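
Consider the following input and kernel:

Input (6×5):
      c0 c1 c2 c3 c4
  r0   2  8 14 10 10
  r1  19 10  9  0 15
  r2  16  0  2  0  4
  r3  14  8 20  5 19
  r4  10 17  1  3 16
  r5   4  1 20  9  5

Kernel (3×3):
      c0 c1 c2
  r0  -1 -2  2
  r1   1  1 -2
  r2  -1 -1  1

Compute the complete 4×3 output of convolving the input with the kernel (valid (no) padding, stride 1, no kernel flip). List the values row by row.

Output[0,0]: The receptive field on the input at this output position is [2 8 14 / 19 10 9 / 16 0 2]. Elementwise product with the kernel and sum: 2·-1 + 8·-2 + 14·2 + 19·1 + 10·1 + 9·-2 + 16·-1 + 0·-1 + 2·1.

7 1 -33
-11 -49 9
-56 -1 5
50 -38 -44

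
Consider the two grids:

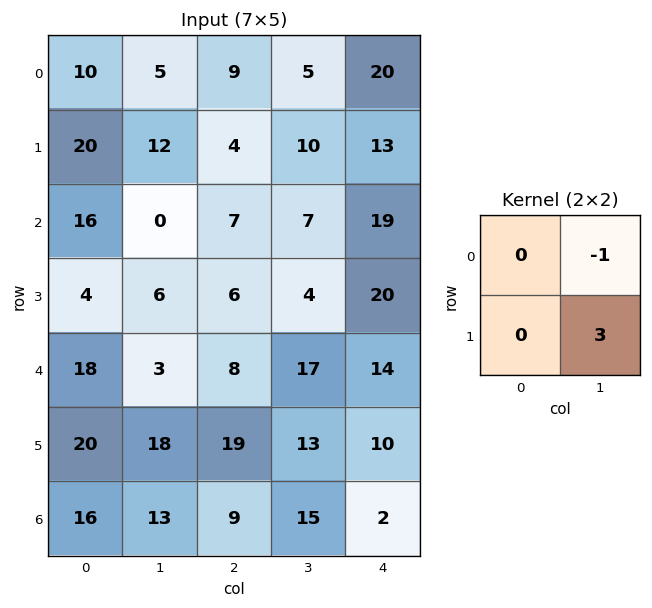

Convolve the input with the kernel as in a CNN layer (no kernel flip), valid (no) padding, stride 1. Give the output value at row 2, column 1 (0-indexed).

The receptive field on the input at this output position is [0 7 / 6 6]. Elementwise product with the kernel and sum: 7·-1 + 6·3.

11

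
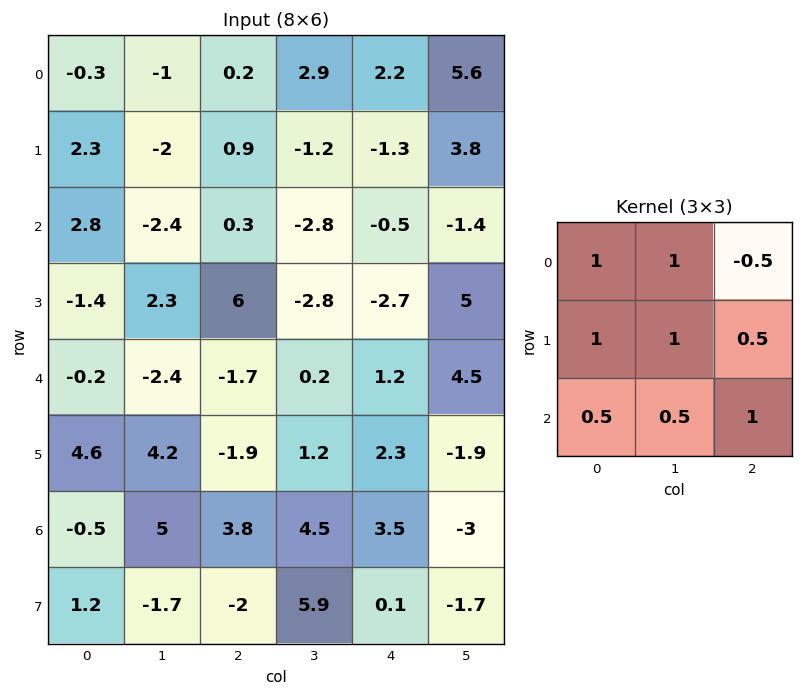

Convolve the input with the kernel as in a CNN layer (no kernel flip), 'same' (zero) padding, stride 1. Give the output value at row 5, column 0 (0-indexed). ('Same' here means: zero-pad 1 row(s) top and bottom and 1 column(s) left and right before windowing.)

12.45

The receptive field on the zero-padded input at this output position is [0 -0.2 -2.4 / 0 4.6 4.2 / 0 -0.5 5]. Elementwise product with the kernel and sum: 0·1 + -0.2·1 + -2.4·-0.5 + 0·1 + 4.6·1 + 4.2·0.5 + 0·0.5 + -0.5·0.5 + 5·1.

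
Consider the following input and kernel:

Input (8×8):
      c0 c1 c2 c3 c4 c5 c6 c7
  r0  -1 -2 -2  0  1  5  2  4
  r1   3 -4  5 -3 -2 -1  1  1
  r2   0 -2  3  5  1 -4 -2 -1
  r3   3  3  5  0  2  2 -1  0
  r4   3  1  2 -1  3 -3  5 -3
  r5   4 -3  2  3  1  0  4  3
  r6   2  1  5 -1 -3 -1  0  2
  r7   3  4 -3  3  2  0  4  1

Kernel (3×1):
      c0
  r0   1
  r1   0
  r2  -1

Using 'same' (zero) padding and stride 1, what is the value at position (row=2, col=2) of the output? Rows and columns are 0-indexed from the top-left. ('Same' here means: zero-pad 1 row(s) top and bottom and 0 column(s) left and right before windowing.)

The receptive field on the zero-padded input at this output position is [5 / 3 / 5]. Elementwise product with the kernel and sum: 5·1 + 5·-1.

0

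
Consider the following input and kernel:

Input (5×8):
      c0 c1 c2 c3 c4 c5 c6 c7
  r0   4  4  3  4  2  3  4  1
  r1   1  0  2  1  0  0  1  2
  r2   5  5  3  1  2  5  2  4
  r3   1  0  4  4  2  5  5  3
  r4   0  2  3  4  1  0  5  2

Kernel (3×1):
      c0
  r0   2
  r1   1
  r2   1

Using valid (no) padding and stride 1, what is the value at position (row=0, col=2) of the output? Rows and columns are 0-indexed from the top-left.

The receptive field on the input at this output position is [3 / 2 / 3]. Elementwise product with the kernel and sum: 3·2 + 2·1 + 3·1.

11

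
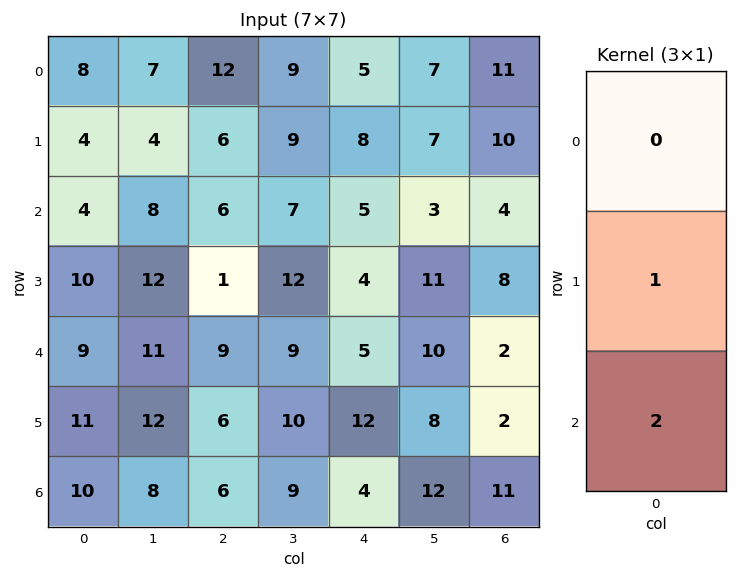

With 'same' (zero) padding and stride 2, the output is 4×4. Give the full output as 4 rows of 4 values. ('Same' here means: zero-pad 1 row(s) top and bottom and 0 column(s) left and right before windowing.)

16 24 21 31
24 8 13 20
31 21 29 6
10 6 4 11

Output[0,0]: The receptive field on the zero-padded input at this output position is [0 / 8 / 4]. Elementwise product with the kernel and sum: 8·1 + 4·2.
Output[0,1]: The receptive field on the zero-padded input at this output position is [0 / 12 / 6]. Elementwise product with the kernel and sum: 12·1 + 6·2.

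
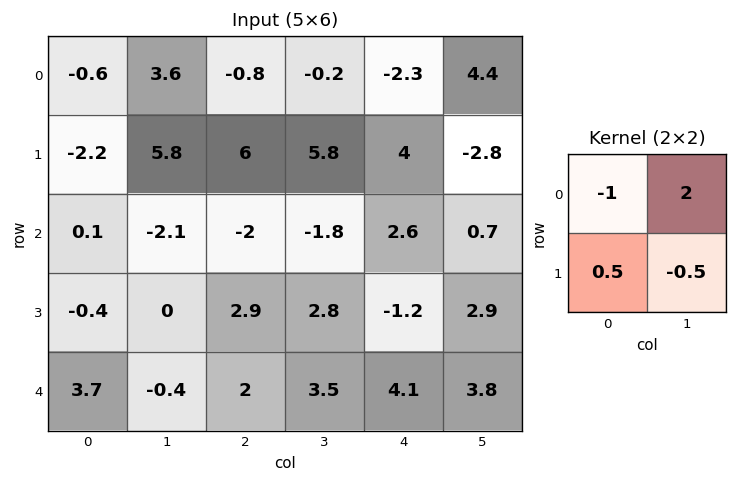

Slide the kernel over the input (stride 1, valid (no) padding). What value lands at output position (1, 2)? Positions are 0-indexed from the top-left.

The receptive field on the input at this output position is [6 5.8 / -2 -1.8]. Elementwise product with the kernel and sum: 6·-1 + 5.8·2 + -2·0.5 + -1.8·-0.5.

5.5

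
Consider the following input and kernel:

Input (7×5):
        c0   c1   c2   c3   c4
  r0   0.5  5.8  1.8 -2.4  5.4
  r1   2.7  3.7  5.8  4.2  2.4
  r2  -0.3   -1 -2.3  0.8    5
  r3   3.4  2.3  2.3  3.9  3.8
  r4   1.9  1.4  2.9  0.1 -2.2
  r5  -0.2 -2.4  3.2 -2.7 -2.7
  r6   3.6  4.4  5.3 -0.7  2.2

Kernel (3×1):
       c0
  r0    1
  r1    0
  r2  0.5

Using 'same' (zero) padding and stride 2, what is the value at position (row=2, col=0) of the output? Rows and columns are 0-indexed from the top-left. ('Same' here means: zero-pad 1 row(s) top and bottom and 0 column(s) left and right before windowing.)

3.3

The receptive field on the zero-padded input at this output position is [3.4 / 1.9 / -0.2]. Elementwise product with the kernel and sum: 3.4·1 + -0.2·0.5.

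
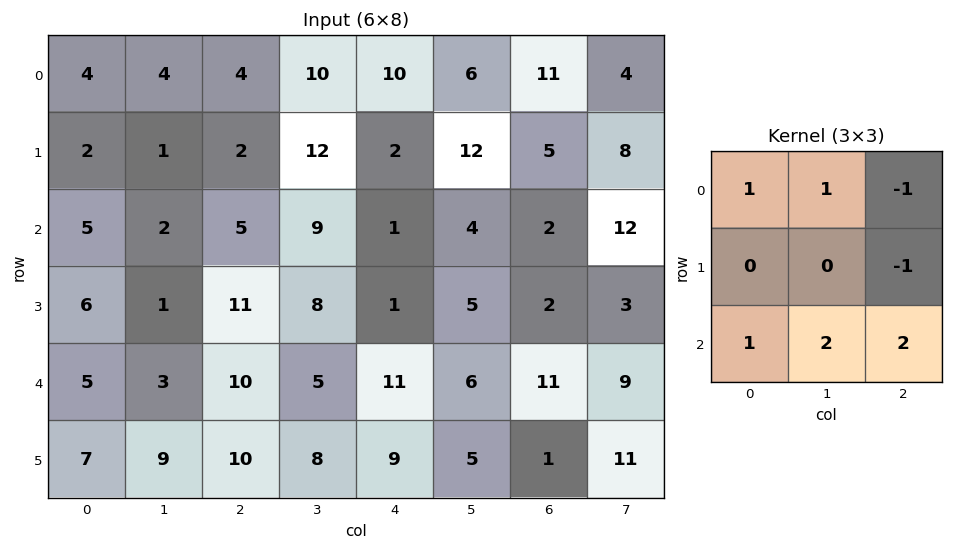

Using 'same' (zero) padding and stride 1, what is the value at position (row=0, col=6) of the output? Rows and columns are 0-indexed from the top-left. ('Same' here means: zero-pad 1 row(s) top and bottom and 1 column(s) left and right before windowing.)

The receptive field on the zero-padded input at this output position is [0 0 0 / 6 11 4 / 12 5 8]. Elementwise product with the kernel and sum: 0·1 + 0·1 + 0·-1 + 4·-1 + 12·1 + 5·2 + 8·2.

34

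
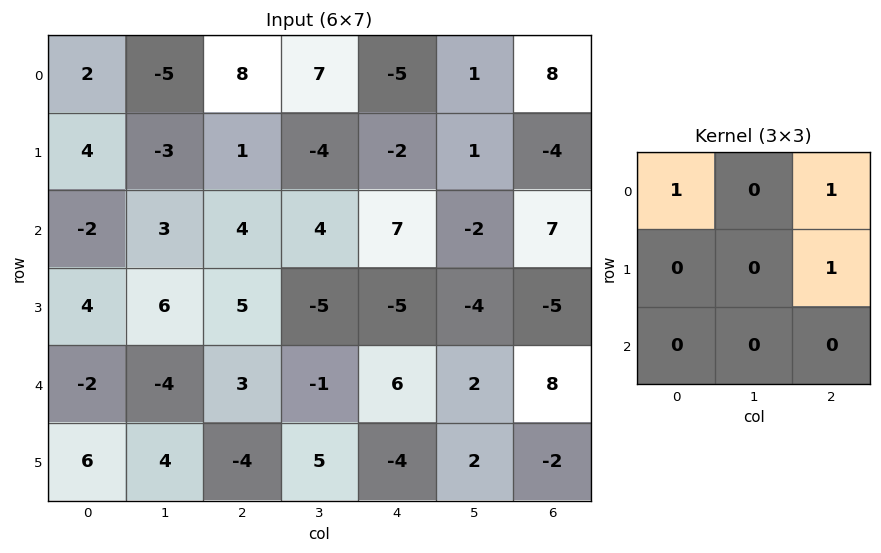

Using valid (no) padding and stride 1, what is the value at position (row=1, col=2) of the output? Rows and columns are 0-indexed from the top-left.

6

The receptive field on the input at this output position is [1 -4 -2 / 4 4 7 / 5 -5 -5]. Elementwise product with the kernel and sum: 1·1 + -2·1 + 7·1.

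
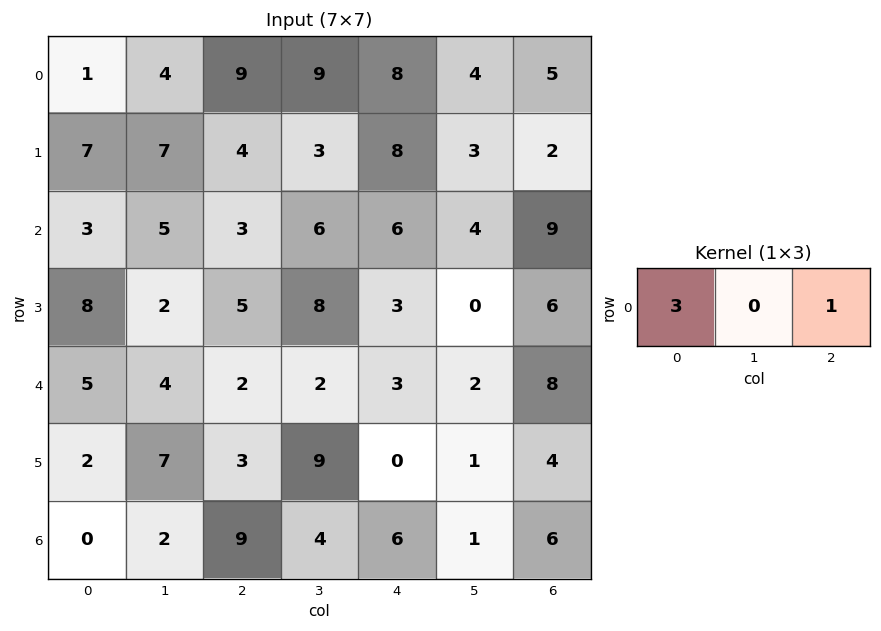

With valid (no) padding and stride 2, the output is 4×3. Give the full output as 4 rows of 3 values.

Output[0,0]: The receptive field on the input at this output position is [1 4 9]. Elementwise product with the kernel and sum: 1·3 + 9·1.
Output[0,1]: The receptive field on the input at this output position is [9 9 8]. Elementwise product with the kernel and sum: 9·3 + 8·1.

12 35 29
12 15 27
17 9 17
9 33 24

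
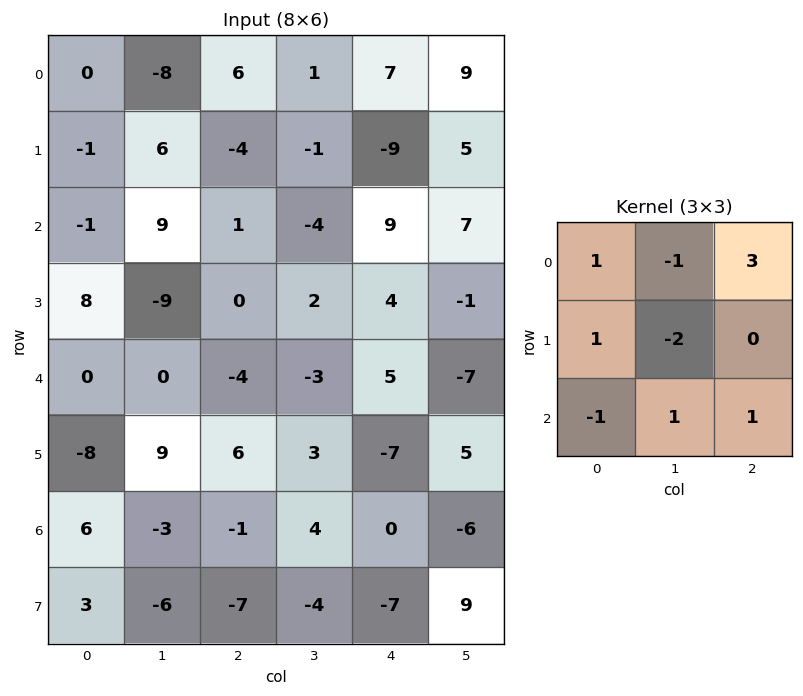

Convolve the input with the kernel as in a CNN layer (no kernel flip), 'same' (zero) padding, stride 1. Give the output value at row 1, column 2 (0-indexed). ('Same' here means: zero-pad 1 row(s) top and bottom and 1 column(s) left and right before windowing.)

The receptive field on the zero-padded input at this output position is [-8 6 1 / 6 -4 -1 / 9 1 -4]. Elementwise product with the kernel and sum: -8·1 + 6·-1 + 1·3 + 6·1 + -4·-2 + 9·-1 + 1·1 + -4·1.

-9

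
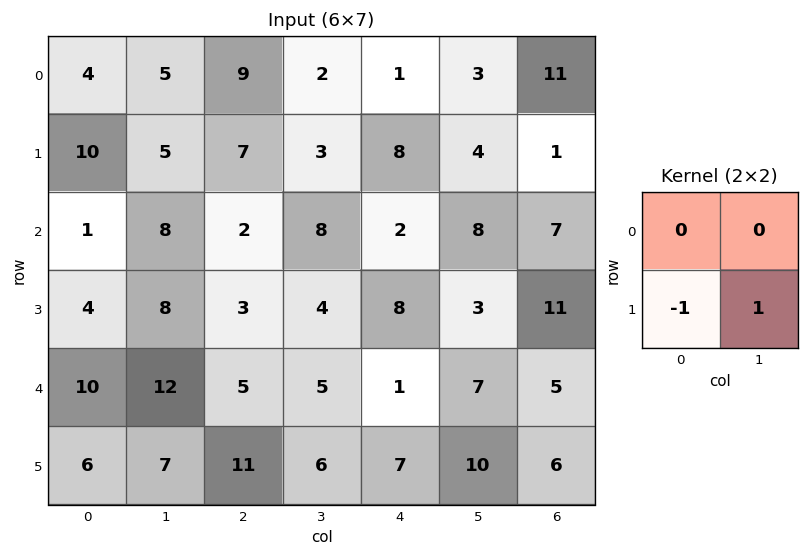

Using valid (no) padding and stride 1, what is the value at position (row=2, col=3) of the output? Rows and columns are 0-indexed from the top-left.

The receptive field on the input at this output position is [8 2 / 4 8]. Elementwise product with the kernel and sum: 4·-1 + 8·1.

4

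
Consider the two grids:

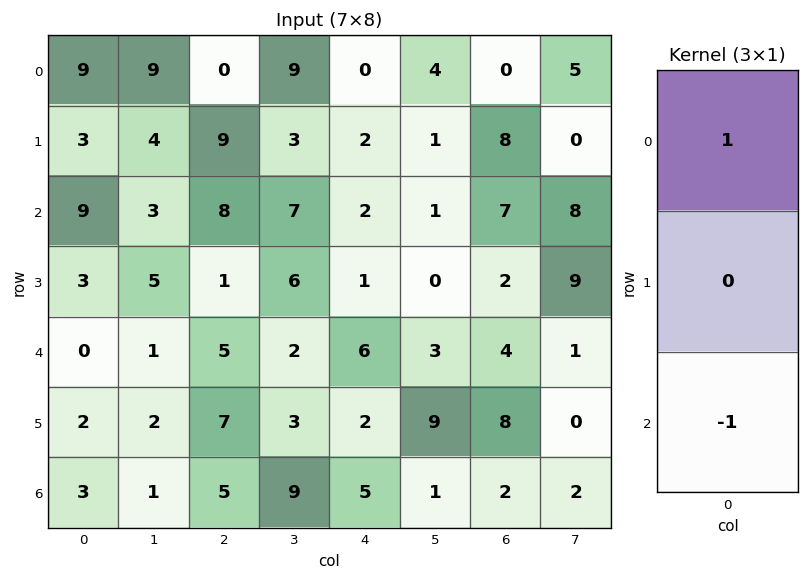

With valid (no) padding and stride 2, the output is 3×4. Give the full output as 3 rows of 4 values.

0 -8 -2 -7
9 3 -4 3
-3 0 1 2

Output[0,0]: The receptive field on the input at this output position is [9 / 3 / 9]. Elementwise product with the kernel and sum: 9·1 + 9·-1.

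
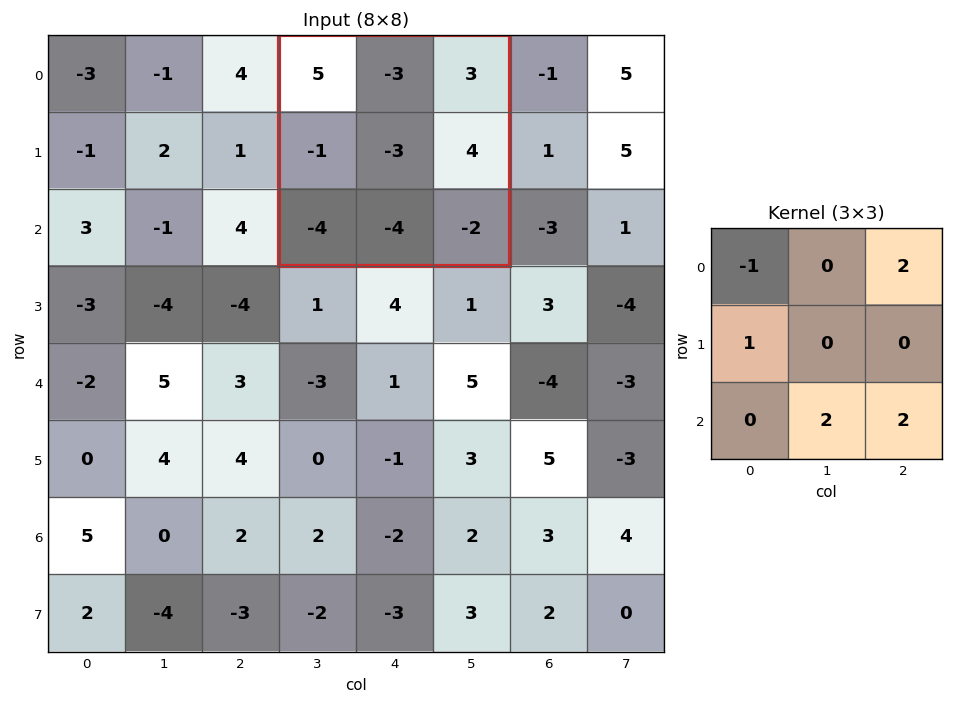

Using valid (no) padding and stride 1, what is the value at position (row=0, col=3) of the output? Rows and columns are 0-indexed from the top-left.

-12

The receptive field on the input at this output position is [5 -3 3 / -1 -3 4 / -4 -4 -2]. Elementwise product with the kernel and sum: 5·-1 + 3·2 + -1·1 + -4·2 + -2·2.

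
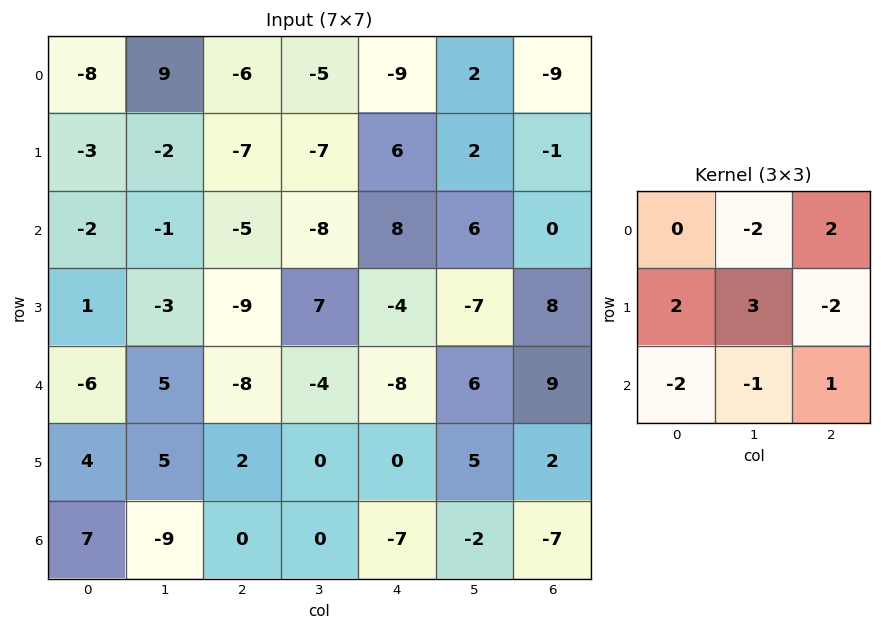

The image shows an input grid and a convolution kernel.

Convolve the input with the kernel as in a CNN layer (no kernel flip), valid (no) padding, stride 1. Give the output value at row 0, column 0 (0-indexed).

The receptive field on the input at this output position is [-8 9 -6 / -3 -2 -7 / -2 -1 -5]. Elementwise product with the kernel and sum: 9·-2 + -6·2 + -3·2 + -2·3 + -7·-2 + -2·-2 + -1·-1 + -5·1.

-28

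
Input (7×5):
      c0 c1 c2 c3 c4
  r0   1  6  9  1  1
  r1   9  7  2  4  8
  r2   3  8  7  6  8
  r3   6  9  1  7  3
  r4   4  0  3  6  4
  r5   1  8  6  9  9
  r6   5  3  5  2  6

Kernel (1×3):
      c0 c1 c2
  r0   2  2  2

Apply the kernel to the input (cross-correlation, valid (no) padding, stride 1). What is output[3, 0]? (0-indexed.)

The receptive field on the input at this output position is [6 9 1]. Elementwise product with the kernel and sum: 6·2 + 9·2 + 1·2.

32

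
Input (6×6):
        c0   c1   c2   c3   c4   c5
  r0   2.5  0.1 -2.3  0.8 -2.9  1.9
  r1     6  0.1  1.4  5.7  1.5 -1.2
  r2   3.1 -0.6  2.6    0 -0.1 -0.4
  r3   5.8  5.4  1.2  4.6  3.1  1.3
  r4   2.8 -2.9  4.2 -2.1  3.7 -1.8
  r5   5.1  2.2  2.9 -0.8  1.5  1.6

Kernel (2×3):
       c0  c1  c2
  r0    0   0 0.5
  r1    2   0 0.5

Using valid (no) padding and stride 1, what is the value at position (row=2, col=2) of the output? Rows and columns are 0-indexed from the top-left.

3.9

The receptive field on the input at this output position is [2.6 0 -0.1 / 1.2 4.6 3.1]. Elementwise product with the kernel and sum: -0.1·0.5 + 1.2·2 + 3.1·0.5.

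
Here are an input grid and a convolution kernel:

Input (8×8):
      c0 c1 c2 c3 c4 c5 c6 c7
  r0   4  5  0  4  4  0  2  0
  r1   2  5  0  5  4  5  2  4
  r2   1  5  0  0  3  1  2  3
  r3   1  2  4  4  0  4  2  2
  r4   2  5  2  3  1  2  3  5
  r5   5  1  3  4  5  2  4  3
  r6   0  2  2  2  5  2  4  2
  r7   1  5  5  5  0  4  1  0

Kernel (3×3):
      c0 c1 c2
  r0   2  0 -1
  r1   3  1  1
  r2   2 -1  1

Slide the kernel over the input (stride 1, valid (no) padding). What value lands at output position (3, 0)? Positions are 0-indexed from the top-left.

The receptive field on the input at this output position is [1 2 4 / 2 5 2 / 5 1 3]. Elementwise product with the kernel and sum: 1·2 + 4·-1 + 2·3 + 5·1 + 2·1 + 5·2 + 1·-1 + 3·1.

23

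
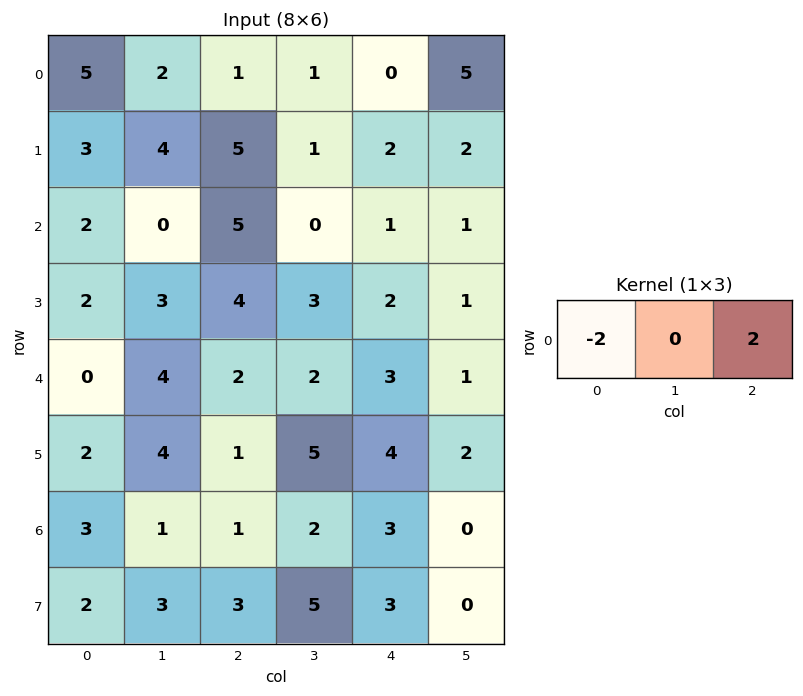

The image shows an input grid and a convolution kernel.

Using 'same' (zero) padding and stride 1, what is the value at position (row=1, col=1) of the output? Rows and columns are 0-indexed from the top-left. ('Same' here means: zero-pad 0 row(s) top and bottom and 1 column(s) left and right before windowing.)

4

The receptive field on the zero-padded input at this output position is [3 4 5]. Elementwise product with the kernel and sum: 3·-2 + 5·2.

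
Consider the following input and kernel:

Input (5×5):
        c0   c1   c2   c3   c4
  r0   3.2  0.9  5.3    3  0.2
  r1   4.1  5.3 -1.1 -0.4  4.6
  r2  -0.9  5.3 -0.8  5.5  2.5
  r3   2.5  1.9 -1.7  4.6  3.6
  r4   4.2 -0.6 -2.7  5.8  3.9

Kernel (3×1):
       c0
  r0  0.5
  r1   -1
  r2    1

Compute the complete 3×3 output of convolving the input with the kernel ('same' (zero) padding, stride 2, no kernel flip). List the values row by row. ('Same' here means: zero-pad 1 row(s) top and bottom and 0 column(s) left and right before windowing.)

0.9 -6.4 4.4
5.45 -1.45 3.4
-2.95 1.85 -2.1

Output[0,0]: The receptive field on the zero-padded input at this output position is [0 / 3.2 / 4.1]. Elementwise product with the kernel and sum: 0·0.5 + 3.2·-1 + 4.1·1.
Output[0,1]: The receptive field on the zero-padded input at this output position is [0 / 5.3 / -1.1]. Elementwise product with the kernel and sum: 0·0.5 + 5.3·-1 + -1.1·1.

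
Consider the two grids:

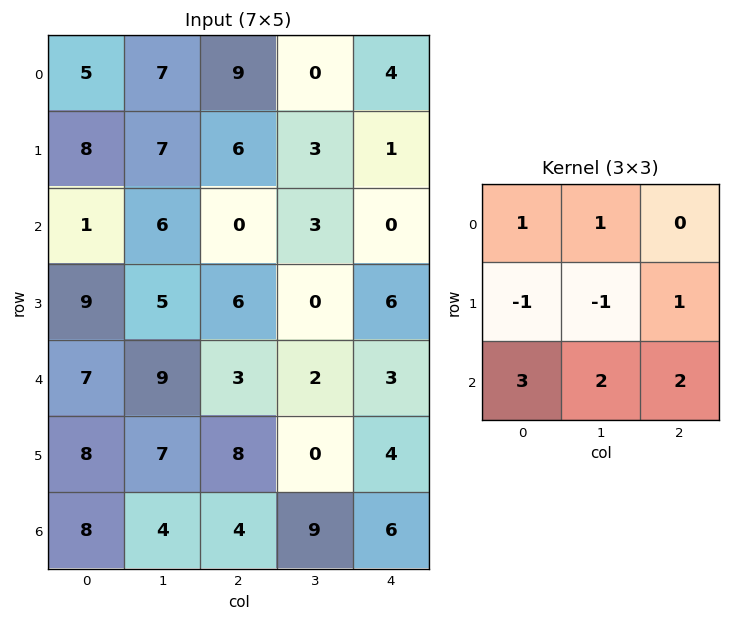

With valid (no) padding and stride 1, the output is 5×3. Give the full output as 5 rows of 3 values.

Output[0,0]: The receptive field on the input at this output position is [5 7 9 / 8 7 6 / 1 6 0]. Elementwise product with the kernel and sum: 5·1 + 7·1 + 8·-1 + 7·-1 + 6·1 + 1·3 + 6·2 + 0·2.

18 30 7
57 37 36
44 32 22
55 38 36
49 35 43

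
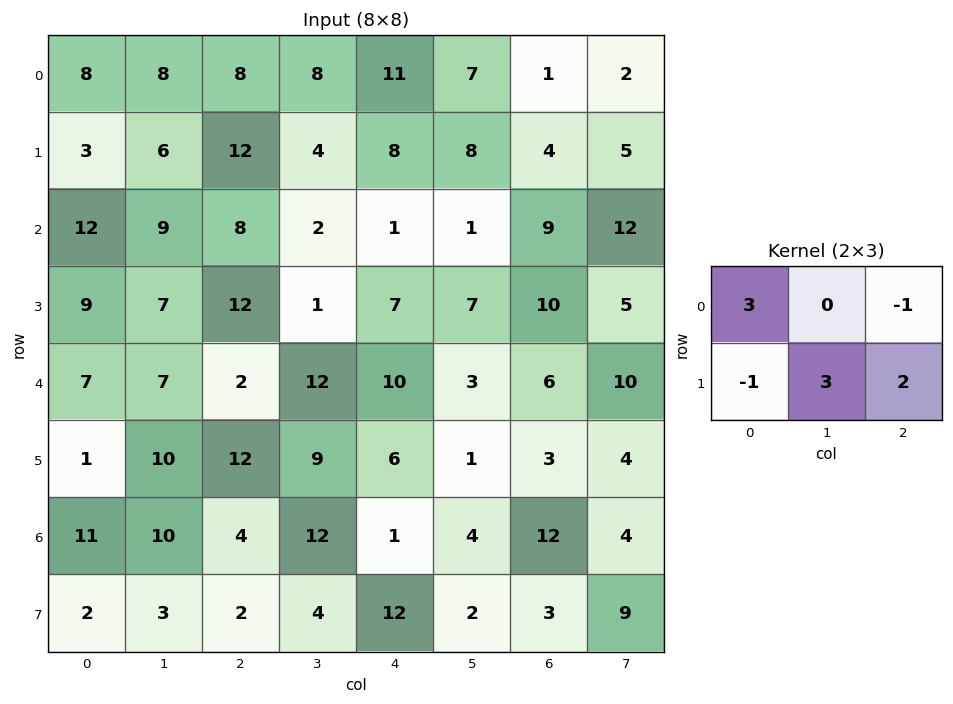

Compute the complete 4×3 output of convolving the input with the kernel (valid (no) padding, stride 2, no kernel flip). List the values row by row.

Output[0,0]: The receptive field on the input at this output position is [8 8 8 / 3 6 12]. Elementwise product with the kernel and sum: 8·3 + 8·-1 + 3·-1 + 6·3 + 12·2.
Output[0,1]: The receptive field on the input at this output position is [8 8 11 / 12 4 8]. Elementwise product with the kernel and sum: 8·3 + 11·-1 + 12·-1 + 4·3 + 8·2.

55 29 56
64 28 28
72 23 27
40 45 -9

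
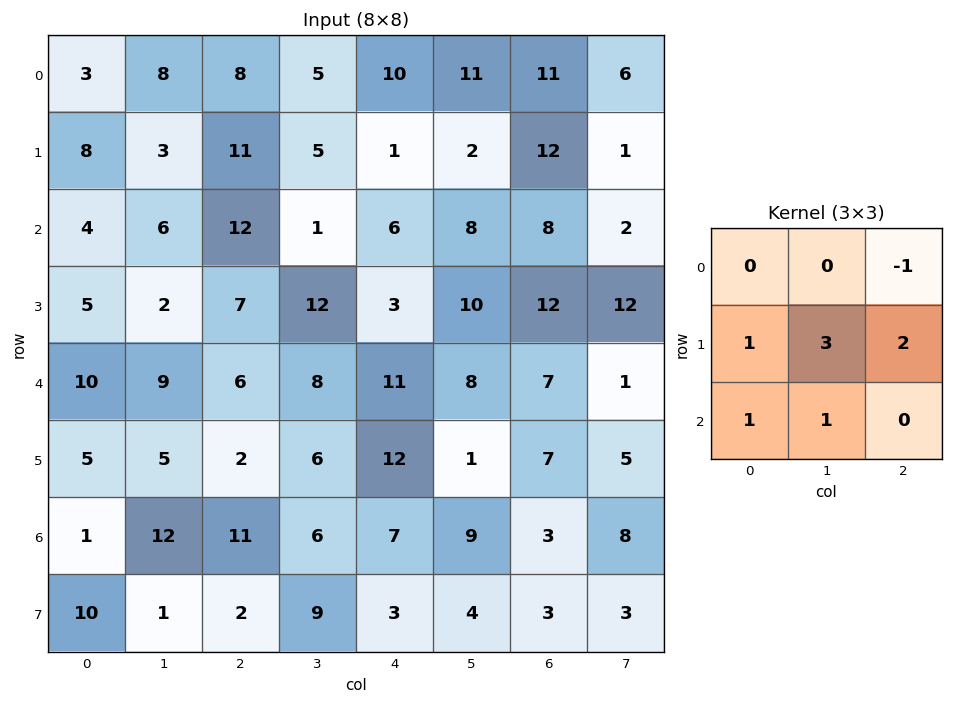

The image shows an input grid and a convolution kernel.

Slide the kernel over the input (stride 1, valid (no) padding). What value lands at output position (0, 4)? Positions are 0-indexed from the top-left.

The receptive field on the input at this output position is [10 11 11 / 1 2 12 / 6 8 8]. Elementwise product with the kernel and sum: 11·-1 + 1·1 + 2·3 + 12·2 + 6·1 + 8·1.

34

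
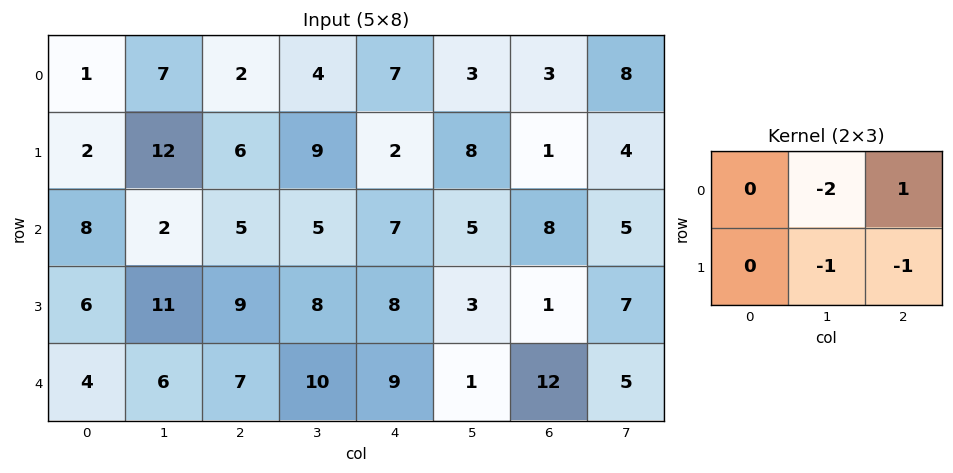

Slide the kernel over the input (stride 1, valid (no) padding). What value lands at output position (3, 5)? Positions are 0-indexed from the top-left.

The receptive field on the input at this output position is [3 1 7 / 1 12 5]. Elementwise product with the kernel and sum: 1·-2 + 7·1 + 12·-1 + 5·-1.

-12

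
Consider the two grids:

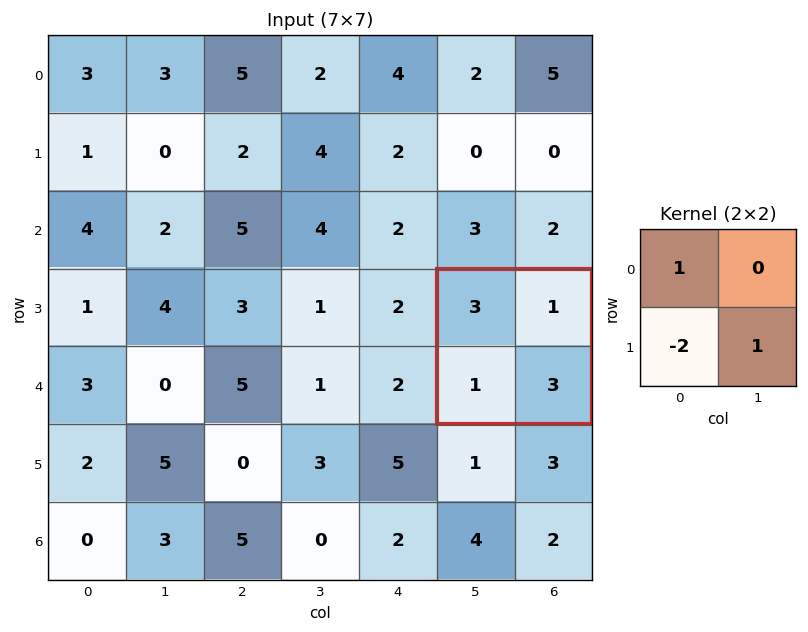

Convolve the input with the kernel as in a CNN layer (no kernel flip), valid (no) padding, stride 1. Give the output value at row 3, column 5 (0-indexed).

4

The receptive field on the input at this output position is [3 1 / 1 3]. Elementwise product with the kernel and sum: 3·1 + 1·-2 + 3·1.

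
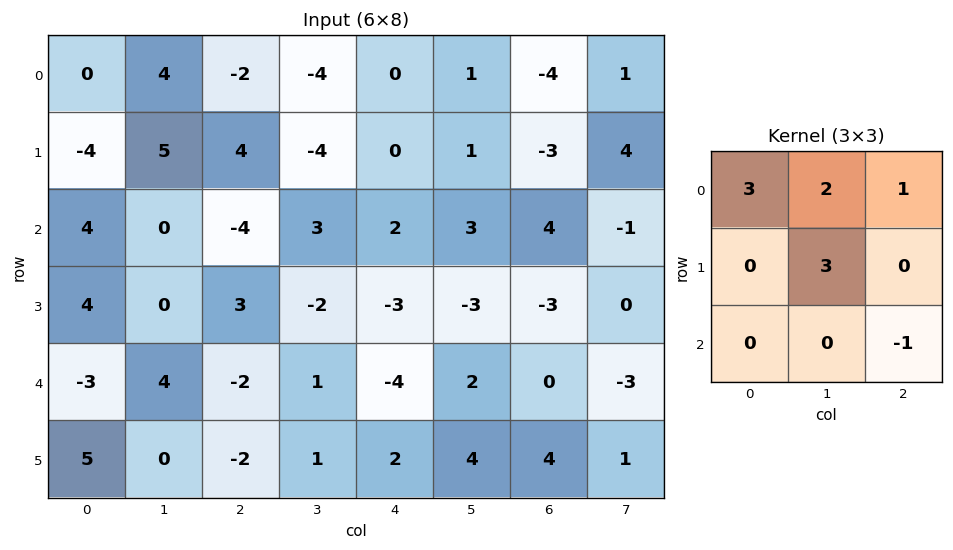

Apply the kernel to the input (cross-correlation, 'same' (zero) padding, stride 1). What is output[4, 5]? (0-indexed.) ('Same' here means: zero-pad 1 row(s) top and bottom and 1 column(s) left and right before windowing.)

The receptive field on the zero-padded input at this output position is [-3 -3 -3 / -4 2 0 / 2 4 4]. Elementwise product with the kernel and sum: -3·3 + -3·2 + -3·1 + 2·3 + 4·-1.

-16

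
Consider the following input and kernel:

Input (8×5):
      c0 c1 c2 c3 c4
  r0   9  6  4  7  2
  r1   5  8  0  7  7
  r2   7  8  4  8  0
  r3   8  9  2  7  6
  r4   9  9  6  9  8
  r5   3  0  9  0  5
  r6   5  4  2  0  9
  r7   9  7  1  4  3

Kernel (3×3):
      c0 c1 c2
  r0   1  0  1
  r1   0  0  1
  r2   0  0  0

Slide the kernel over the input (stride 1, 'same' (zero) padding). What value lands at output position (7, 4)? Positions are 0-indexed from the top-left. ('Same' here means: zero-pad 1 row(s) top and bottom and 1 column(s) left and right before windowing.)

0

The receptive field on the zero-padded input at this output position is [0 9 0 / 4 3 0 / 0 0 0]. Elementwise product with the kernel and sum: 0·1 + 0·1 + 0·1.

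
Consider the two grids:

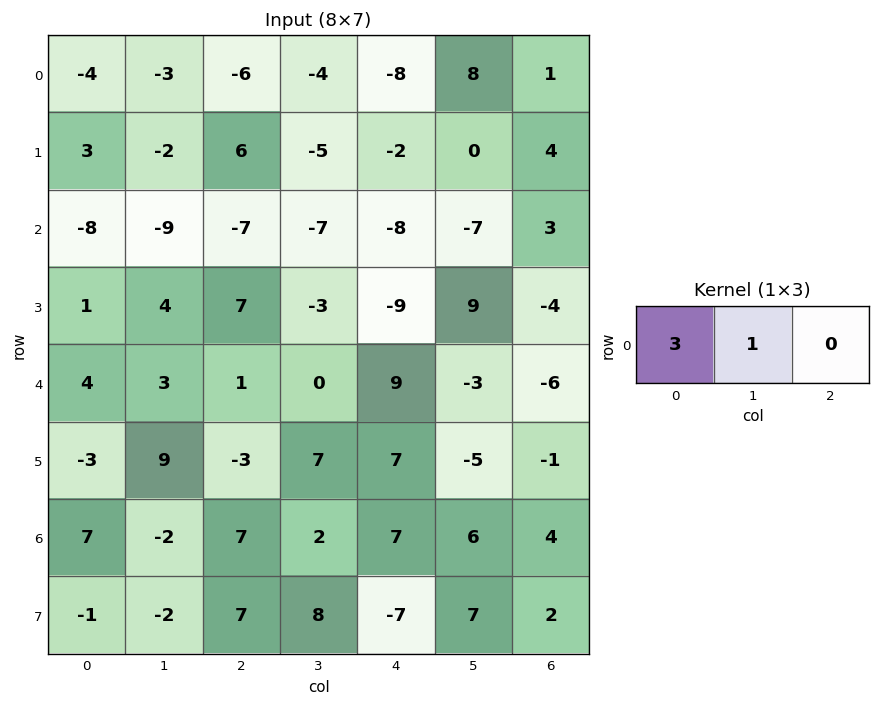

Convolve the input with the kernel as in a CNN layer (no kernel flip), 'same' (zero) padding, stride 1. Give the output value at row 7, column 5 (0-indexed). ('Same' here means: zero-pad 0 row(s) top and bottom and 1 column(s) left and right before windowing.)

-14

The receptive field on the zero-padded input at this output position is [-7 7 2]. Elementwise product with the kernel and sum: -7·3 + 7·1.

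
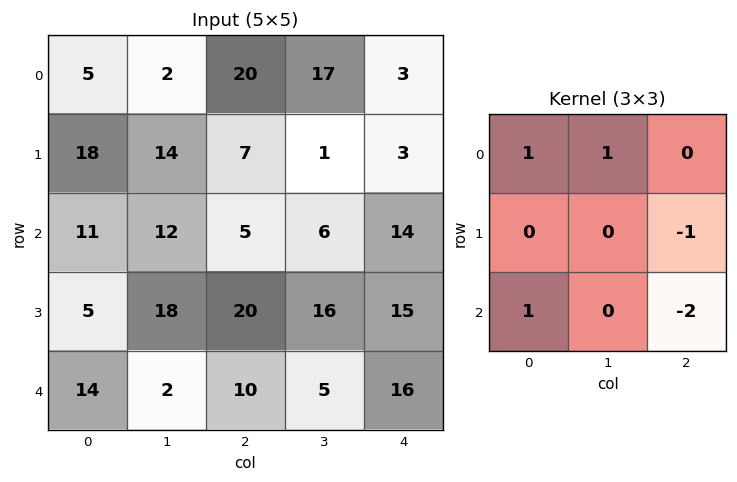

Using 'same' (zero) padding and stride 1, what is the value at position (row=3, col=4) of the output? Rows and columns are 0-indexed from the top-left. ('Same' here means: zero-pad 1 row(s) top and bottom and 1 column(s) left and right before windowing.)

25

The receptive field on the zero-padded input at this output position is [6 14 0 / 16 15 0 / 5 16 0]. Elementwise product with the kernel and sum: 6·1 + 14·1 + 0·-1 + 5·1 + 0·-2.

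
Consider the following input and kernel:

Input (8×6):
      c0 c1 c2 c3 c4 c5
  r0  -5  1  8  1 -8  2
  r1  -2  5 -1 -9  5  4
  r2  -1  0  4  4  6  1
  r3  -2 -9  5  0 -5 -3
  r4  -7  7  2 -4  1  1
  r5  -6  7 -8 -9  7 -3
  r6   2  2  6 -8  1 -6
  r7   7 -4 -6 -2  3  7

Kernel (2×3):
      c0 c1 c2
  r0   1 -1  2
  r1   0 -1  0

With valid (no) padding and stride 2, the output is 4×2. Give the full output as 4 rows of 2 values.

5 0
16 12
-17 17
16 18

Output[0,0]: The receptive field on the input at this output position is [-5 1 8 / -2 5 -1]. Elementwise product with the kernel and sum: -5·1 + 1·-1 + 8·2 + 5·-1.
Output[0,1]: The receptive field on the input at this output position is [8 1 -8 / -1 -9 5]. Elementwise product with the kernel and sum: 8·1 + 1·-1 + -8·2 + -9·-1.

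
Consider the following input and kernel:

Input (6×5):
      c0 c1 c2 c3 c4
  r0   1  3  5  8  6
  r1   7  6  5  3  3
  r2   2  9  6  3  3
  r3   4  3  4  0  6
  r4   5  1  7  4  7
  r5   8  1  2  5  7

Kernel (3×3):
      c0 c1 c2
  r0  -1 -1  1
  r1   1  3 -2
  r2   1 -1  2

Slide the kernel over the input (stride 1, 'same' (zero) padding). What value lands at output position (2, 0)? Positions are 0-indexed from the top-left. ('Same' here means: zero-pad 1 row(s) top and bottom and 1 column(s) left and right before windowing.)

The receptive field on the zero-padded input at this output position is [0 7 6 / 0 2 9 / 0 4 3]. Elementwise product with the kernel and sum: 0·-1 + 7·-1 + 6·1 + 0·1 + 2·3 + 9·-2 + 0·1 + 4·-1 + 3·2.

-11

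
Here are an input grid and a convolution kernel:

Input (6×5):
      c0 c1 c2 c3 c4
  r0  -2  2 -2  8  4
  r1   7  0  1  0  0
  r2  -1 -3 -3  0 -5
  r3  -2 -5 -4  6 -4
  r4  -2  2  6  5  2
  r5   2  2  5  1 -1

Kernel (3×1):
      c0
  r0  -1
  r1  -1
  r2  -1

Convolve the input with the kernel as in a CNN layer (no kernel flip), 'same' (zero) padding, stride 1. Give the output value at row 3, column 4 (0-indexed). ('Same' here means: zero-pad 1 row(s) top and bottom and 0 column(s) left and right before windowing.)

7

The receptive field on the zero-padded input at this output position is [-5 / -4 / 2]. Elementwise product with the kernel and sum: -5·-1 + -4·-1 + 2·-1.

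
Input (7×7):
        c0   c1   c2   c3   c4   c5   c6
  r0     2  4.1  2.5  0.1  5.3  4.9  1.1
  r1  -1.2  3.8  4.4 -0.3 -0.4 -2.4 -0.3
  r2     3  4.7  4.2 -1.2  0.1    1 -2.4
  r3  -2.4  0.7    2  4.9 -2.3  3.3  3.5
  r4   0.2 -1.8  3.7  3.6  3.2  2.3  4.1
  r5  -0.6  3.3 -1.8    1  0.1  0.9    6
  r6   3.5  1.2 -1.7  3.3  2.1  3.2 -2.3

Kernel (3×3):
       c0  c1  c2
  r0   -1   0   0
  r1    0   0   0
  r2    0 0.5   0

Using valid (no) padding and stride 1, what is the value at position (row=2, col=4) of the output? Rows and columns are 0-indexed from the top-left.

1.05

The receptive field on the input at this output position is [0.1 1 -2.4 / -2.3 3.3 3.5 / 3.2 2.3 4.1]. Elementwise product with the kernel and sum: 0.1·-1 + 2.3·0.5.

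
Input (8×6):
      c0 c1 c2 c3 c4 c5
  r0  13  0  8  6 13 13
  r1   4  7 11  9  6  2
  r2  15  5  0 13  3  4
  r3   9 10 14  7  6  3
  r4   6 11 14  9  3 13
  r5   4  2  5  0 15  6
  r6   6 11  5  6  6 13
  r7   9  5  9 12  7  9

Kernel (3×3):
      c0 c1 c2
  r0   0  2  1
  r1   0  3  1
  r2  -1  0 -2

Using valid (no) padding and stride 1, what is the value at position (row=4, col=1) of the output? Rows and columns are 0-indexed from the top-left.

The receptive field on the input at this output position is [11 14 9 / 2 5 0 / 11 5 6]. Elementwise product with the kernel and sum: 14·2 + 9·1 + 5·3 + 0·1 + 11·-1 + 6·-2.

29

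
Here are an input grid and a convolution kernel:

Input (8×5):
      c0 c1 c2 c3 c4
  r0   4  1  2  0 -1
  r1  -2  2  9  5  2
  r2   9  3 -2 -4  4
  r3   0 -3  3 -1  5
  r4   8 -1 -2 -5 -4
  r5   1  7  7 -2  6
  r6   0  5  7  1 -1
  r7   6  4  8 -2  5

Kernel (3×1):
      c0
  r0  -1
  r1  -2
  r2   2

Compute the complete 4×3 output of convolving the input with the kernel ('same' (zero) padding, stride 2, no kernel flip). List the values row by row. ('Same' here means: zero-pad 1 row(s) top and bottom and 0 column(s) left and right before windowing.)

Output[0,0]: The receptive field on the zero-padded input at this output position is [0 / 4 / -2]. Elementwise product with the kernel and sum: 0·-1 + 4·-2 + -2·2.
Output[0,1]: The receptive field on the zero-padded input at this output position is [0 / 2 / 9]. Elementwise product with the kernel and sum: 0·-1 + 2·-2 + 9·2.

-12 14 6
-16 1 0
-14 15 15
11 -5 6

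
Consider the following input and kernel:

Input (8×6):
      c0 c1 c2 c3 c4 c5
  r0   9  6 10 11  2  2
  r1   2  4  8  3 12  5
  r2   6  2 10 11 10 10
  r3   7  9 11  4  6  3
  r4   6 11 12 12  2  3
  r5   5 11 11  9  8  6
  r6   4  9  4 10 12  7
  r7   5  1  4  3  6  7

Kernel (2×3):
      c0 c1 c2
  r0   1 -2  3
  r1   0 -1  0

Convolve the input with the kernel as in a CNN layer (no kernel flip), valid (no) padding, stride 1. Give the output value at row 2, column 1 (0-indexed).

The receptive field on the input at this output position is [2 10 11 / 9 11 4]. Elementwise product with the kernel and sum: 2·1 + 10·-2 + 11·3 + 11·-1.

4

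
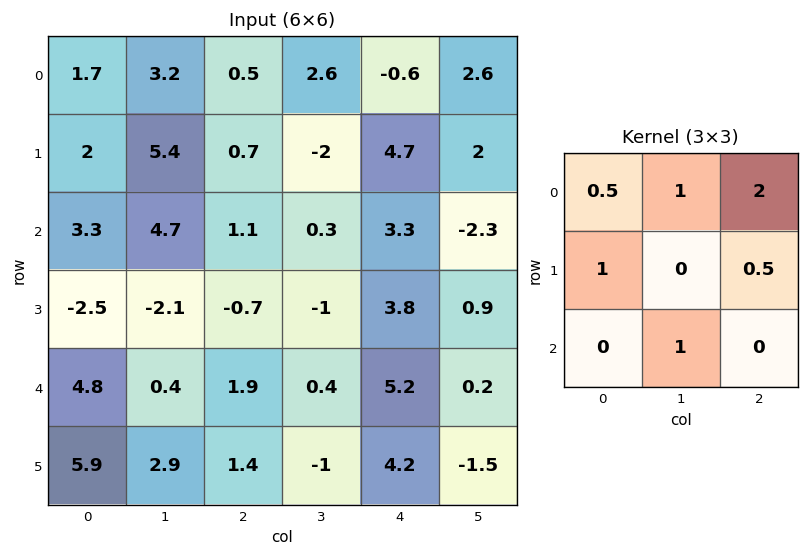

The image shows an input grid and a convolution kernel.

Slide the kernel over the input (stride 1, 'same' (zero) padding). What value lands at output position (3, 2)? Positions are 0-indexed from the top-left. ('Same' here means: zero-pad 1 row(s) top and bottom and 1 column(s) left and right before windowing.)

3.35

The receptive field on the zero-padded input at this output position is [4.7 1.1 0.3 / -2.1 -0.7 -1 / 0.4 1.9 0.4]. Elementwise product with the kernel and sum: 4.7·0.5 + 1.1·1 + 0.3·2 + -2.1·1 + -1·0.5 + 1.9·1.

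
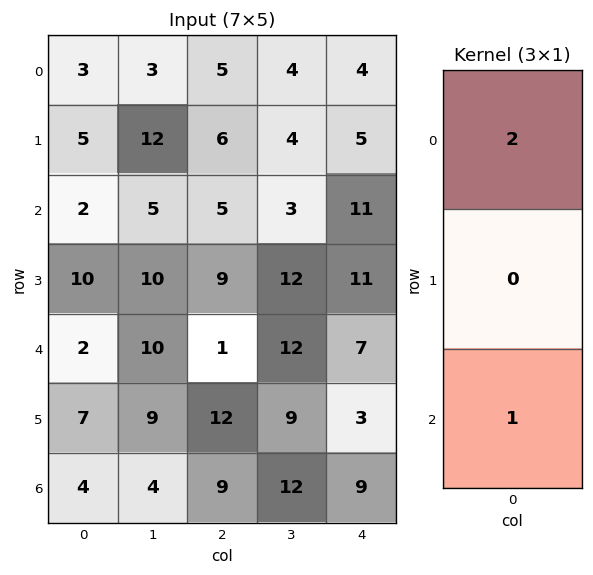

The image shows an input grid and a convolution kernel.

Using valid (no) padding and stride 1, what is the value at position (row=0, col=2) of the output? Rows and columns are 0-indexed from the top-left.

15

The receptive field on the input at this output position is [5 / 6 / 5]. Elementwise product with the kernel and sum: 5·2 + 5·1.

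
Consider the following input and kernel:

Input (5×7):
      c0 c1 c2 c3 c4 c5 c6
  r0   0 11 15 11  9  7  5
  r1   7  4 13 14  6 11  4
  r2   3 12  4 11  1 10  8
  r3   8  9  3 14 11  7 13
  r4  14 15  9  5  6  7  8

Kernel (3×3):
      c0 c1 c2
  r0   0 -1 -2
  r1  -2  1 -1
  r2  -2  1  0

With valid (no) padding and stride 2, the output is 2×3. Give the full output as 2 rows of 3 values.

Output[0,0]: The receptive field on the input at this output position is [0 11 15 / 7 4 13 / 3 12 4]. Elementwise product with the kernel and sum: 11·-1 + 15·-2 + 7·-2 + 4·1 + 13·-1 + 3·-2 + 12·1.
Output[0,1]: The receptive field on the input at this output position is [15 11 9 / 13 14 6 / 4 11 1]. Elementwise product with the kernel and sum: 11·-1 + 9·-2 + 13·-2 + 14·1 + 6·-1 + 4·-2 + 11·1.

-58 -44 -14
-43 -29 -59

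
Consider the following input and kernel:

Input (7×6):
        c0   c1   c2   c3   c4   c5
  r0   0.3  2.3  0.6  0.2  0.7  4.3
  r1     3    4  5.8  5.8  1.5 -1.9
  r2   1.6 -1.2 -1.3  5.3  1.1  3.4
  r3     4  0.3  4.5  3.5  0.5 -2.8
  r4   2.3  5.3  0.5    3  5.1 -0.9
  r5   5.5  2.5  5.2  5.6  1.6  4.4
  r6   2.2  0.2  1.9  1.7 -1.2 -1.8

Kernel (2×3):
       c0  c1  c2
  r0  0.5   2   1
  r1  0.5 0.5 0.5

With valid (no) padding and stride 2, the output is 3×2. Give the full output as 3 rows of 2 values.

11.75 7.95
1.5 15.3
18.85 17.55

Output[0,0]: The receptive field on the input at this output position is [0.3 2.3 0.6 / 3 4 5.8]. Elementwise product with the kernel and sum: 0.3·0.5 + 2.3·2 + 0.6·1 + 3·0.5 + 4·0.5 + 5.8·0.5.
Output[0,1]: The receptive field on the input at this output position is [0.6 0.2 0.7 / 5.8 5.8 1.5]. Elementwise product with the kernel and sum: 0.6·0.5 + 0.2·2 + 0.7·1 + 5.8·0.5 + 5.8·0.5 + 1.5·0.5.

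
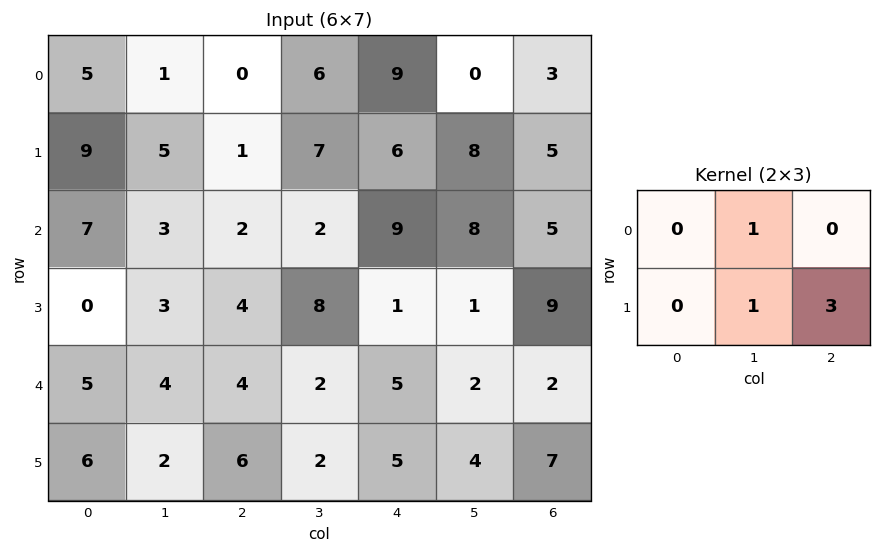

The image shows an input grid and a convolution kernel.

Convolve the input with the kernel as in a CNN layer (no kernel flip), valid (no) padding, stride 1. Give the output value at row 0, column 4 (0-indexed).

23

The receptive field on the input at this output position is [9 0 3 / 6 8 5]. Elementwise product with the kernel and sum: 0·1 + 8·1 + 5·3.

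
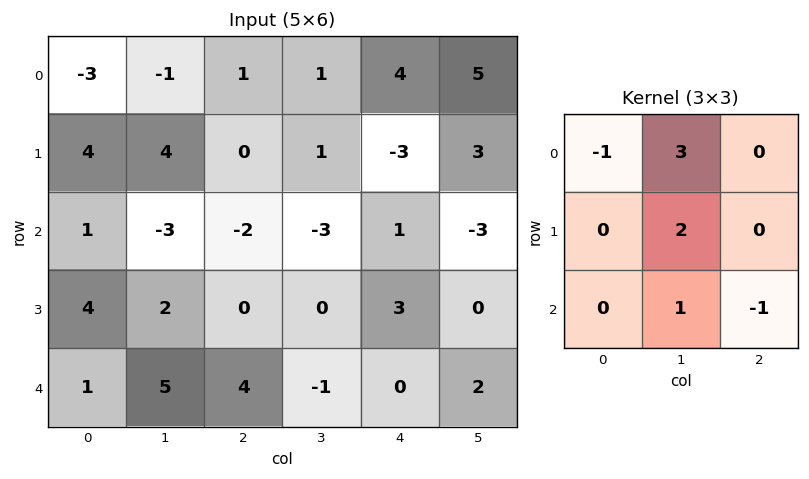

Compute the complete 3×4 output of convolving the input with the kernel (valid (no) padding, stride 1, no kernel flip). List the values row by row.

Output[0,0]: The receptive field on the input at this output position is [-3 -1 1 / 4 4 0 / 1 -3 -2]. Elementwise product with the kernel and sum: -3·-1 + -1·3 + 4·2 + -3·1 + -2·-1.
Output[0,1]: The receptive field on the input at this output position is [-1 1 1 / 4 0 1 / -3 -2 -3]. Elementwise product with the kernel and sum: -1·-1 + 1·3 + 0·2 + -2·1 + -3·-1.

7 5 0 9
4 -8 -6 -5
-5 2 -8 10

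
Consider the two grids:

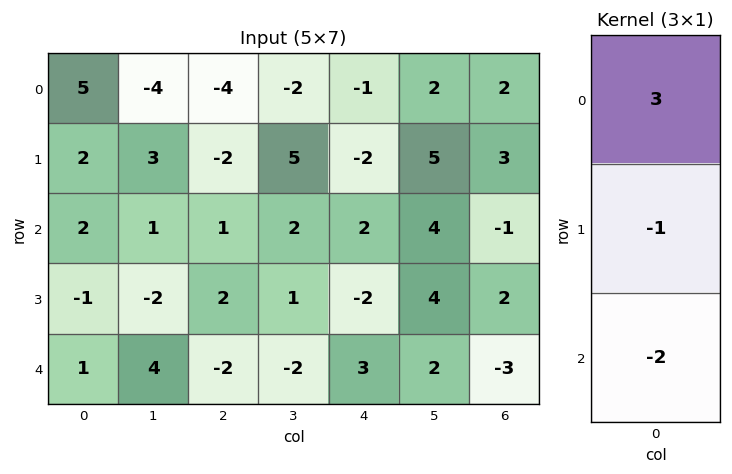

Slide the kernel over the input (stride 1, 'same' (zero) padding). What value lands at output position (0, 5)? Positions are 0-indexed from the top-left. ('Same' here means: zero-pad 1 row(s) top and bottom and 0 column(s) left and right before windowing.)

-12

The receptive field on the zero-padded input at this output position is [0 / 2 / 5]. Elementwise product with the kernel and sum: 0·3 + 2·-1 + 5·-2.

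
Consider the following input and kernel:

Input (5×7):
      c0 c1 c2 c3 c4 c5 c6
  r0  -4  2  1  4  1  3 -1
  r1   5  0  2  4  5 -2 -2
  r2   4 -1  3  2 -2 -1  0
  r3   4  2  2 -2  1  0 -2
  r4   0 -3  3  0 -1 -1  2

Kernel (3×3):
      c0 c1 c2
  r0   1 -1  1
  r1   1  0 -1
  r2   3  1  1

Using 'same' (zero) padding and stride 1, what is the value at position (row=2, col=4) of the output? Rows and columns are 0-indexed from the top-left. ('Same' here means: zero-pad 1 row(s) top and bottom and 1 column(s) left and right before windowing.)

-5

The receptive field on the zero-padded input at this output position is [4 5 -2 / 2 -2 -1 / -2 1 0]. Elementwise product with the kernel and sum: 4·1 + 5·-1 + -2·1 + 2·1 + -1·-1 + -2·3 + 1·1 + 0·1.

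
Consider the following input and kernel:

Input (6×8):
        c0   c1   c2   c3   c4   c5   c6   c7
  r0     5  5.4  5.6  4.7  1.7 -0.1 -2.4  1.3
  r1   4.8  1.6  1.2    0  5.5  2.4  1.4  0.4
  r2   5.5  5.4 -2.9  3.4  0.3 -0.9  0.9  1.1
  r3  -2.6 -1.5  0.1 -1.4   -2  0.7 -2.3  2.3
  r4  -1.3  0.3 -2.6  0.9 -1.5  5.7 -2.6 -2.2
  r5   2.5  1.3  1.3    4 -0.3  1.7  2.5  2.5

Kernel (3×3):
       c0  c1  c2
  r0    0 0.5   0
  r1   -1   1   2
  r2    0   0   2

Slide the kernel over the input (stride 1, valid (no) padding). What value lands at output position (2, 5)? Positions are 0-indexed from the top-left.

-2.35

The receptive field on the input at this output position is [-0.9 0.9 1.1 / 0.7 -2.3 2.3 / 5.7 -2.6 -2.2]. Elementwise product with the kernel and sum: 0.9·0.5 + 0.7·-1 + -2.3·1 + 2.3·2 + -2.2·2.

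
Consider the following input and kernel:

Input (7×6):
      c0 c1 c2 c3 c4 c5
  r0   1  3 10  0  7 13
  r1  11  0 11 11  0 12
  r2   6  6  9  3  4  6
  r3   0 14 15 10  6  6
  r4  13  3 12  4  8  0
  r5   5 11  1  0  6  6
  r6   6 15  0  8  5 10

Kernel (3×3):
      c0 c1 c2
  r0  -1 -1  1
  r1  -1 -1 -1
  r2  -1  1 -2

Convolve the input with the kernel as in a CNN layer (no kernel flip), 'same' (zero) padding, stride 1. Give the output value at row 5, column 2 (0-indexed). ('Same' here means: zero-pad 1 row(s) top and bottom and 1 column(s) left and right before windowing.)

-54

The receptive field on the zero-padded input at this output position is [3 12 4 / 11 1 0 / 15 0 8]. Elementwise product with the kernel and sum: 3·-1 + 12·-1 + 4·1 + 11·-1 + 1·-1 + 0·-1 + 15·-1 + 0·1 + 8·-2.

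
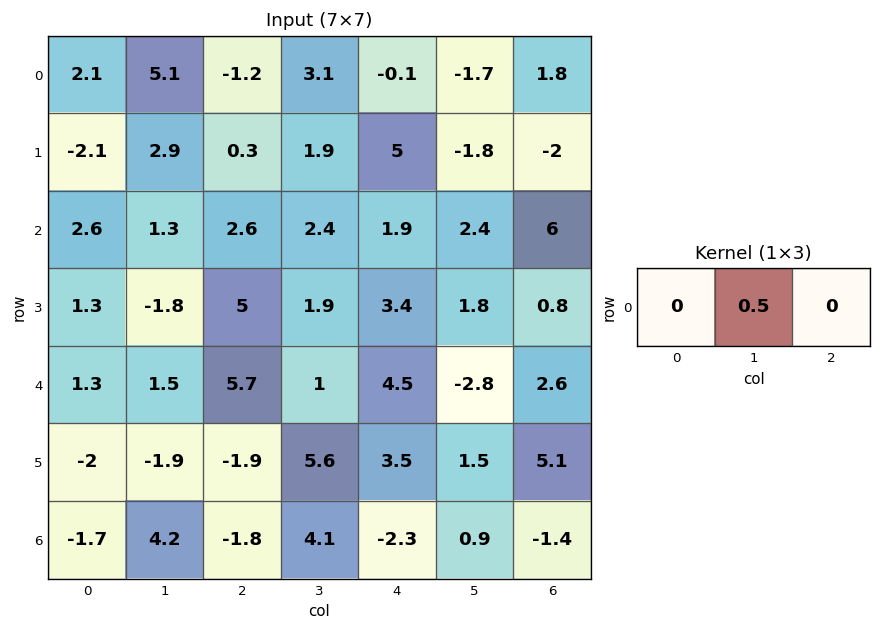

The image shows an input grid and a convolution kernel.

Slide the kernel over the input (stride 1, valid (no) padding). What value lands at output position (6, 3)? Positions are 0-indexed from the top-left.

The receptive field on the input at this output position is [4.1 -2.3 0.9]. Elementwise product with the kernel and sum: -2.3·0.5.

-1.15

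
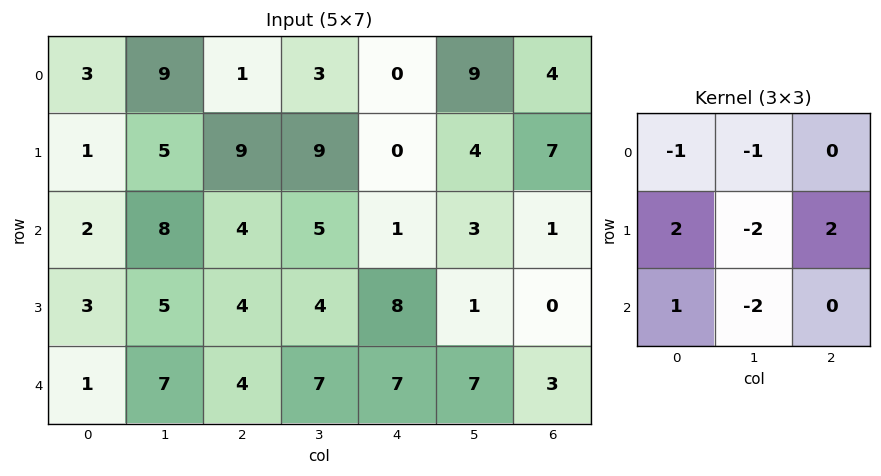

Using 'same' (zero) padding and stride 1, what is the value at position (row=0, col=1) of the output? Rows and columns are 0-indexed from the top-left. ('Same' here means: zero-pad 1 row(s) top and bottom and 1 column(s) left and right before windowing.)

-19

The receptive field on the zero-padded input at this output position is [0 0 0 / 3 9 1 / 1 5 9]. Elementwise product with the kernel and sum: 0·-1 + 0·-1 + 3·2 + 9·-2 + 1·2 + 1·1 + 5·-2.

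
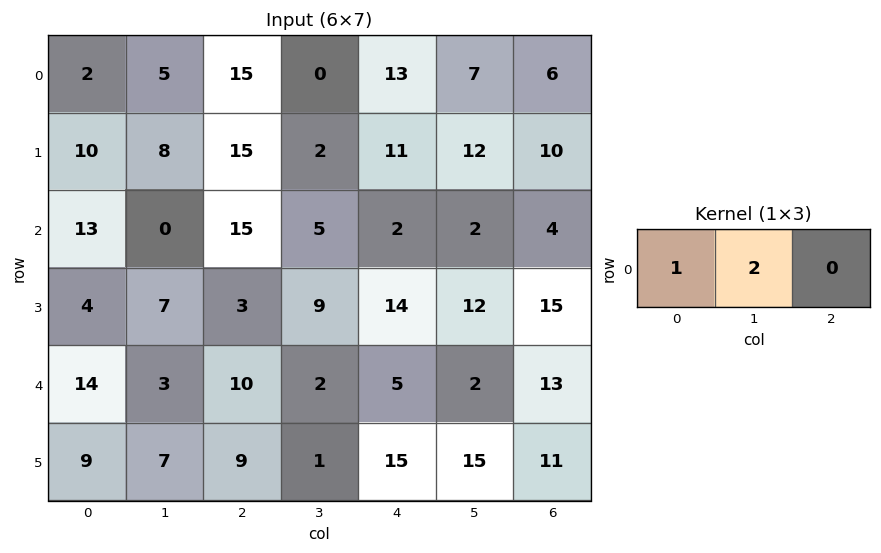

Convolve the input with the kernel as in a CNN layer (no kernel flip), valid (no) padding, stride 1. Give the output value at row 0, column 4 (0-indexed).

27

The receptive field on the input at this output position is [13 7 6]. Elementwise product with the kernel and sum: 13·1 + 7·2.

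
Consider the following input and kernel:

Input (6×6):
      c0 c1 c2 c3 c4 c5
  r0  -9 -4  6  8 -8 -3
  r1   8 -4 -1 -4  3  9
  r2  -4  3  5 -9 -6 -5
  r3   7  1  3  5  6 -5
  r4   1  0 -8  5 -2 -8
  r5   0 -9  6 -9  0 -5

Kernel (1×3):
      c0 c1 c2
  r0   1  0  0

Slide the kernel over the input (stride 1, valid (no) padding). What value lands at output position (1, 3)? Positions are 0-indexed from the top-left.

The receptive field on the input at this output position is [-4 3 9]. Elementwise product with the kernel and sum: -4·1.

-4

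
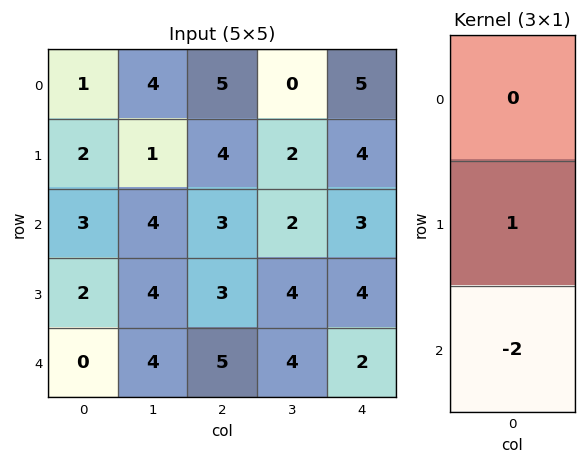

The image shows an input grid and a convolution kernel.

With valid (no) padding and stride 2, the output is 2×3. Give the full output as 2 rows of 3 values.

Output[0,0]: The receptive field on the input at this output position is [1 / 2 / 3]. Elementwise product with the kernel and sum: 2·1 + 3·-2.

-4 -2 -2
2 -7 0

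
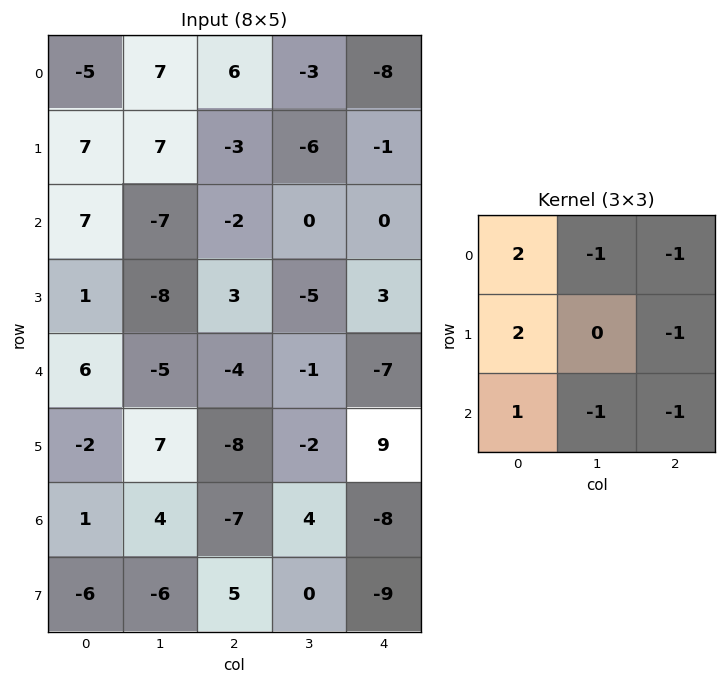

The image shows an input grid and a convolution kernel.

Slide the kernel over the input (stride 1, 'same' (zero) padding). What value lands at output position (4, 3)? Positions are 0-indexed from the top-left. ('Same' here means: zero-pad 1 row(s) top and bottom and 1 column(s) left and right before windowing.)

-8

The receptive field on the zero-padded input at this output position is [3 -5 3 / -4 -1 -7 / -8 -2 9]. Elementwise product with the kernel and sum: 3·2 + -5·-1 + 3·-1 + -4·2 + -7·-1 + -8·1 + -2·-1 + 9·-1.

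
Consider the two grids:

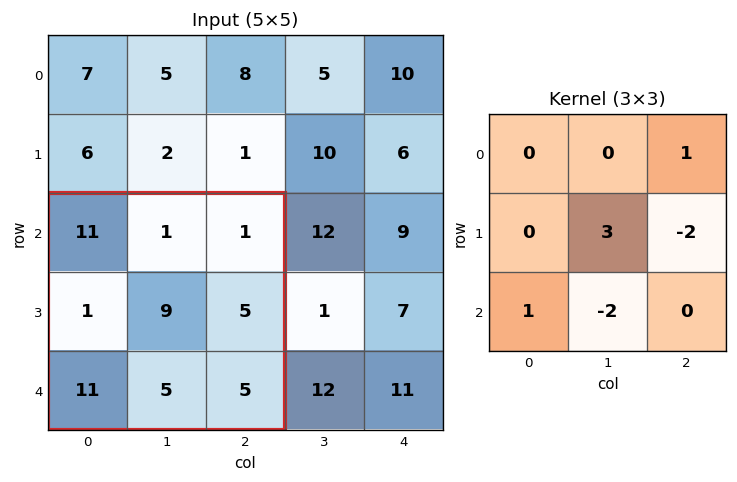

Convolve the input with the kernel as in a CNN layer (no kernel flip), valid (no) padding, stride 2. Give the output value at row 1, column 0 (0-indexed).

19

The receptive field on the input at this output position is [11 1 1 / 1 9 5 / 11 5 5]. Elementwise product with the kernel and sum: 1·1 + 9·3 + 5·-2 + 11·1 + 5·-2.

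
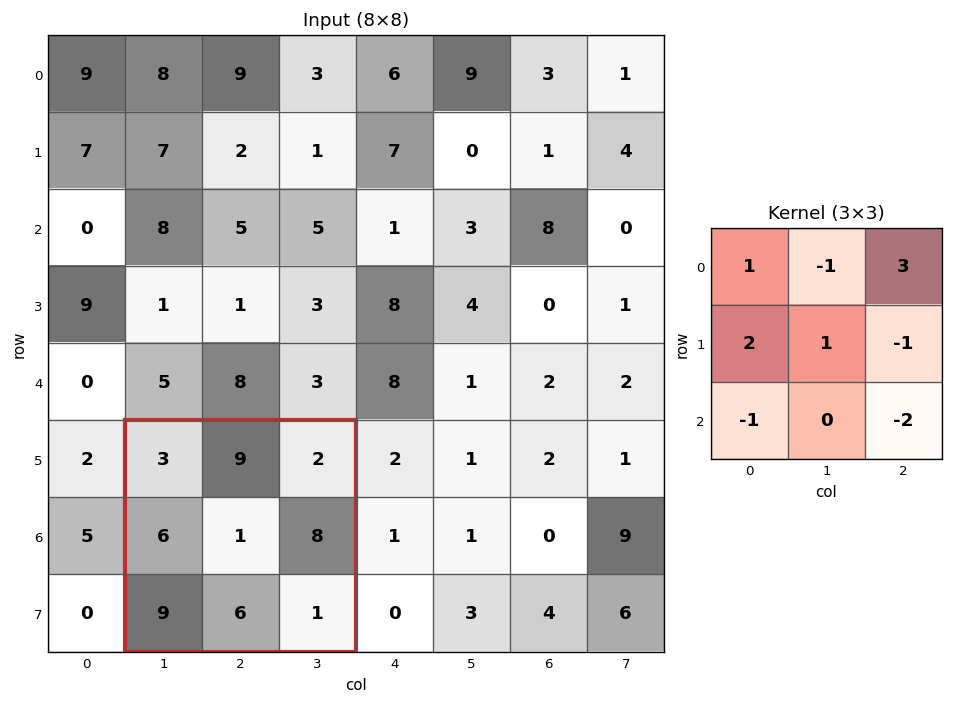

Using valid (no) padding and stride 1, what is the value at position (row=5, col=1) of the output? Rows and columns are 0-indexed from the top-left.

The receptive field on the input at this output position is [3 9 2 / 6 1 8 / 9 6 1]. Elementwise product with the kernel and sum: 3·1 + 9·-1 + 2·3 + 6·2 + 1·1 + 8·-1 + 9·-1 + 1·-2.

-6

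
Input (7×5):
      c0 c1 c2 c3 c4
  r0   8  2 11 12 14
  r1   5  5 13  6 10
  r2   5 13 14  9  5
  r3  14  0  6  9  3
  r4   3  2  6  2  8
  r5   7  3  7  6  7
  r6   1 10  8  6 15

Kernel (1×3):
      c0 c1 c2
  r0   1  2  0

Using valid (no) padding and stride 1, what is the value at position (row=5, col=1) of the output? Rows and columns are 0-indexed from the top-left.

The receptive field on the input at this output position is [3 7 6]. Elementwise product with the kernel and sum: 3·1 + 7·2.

17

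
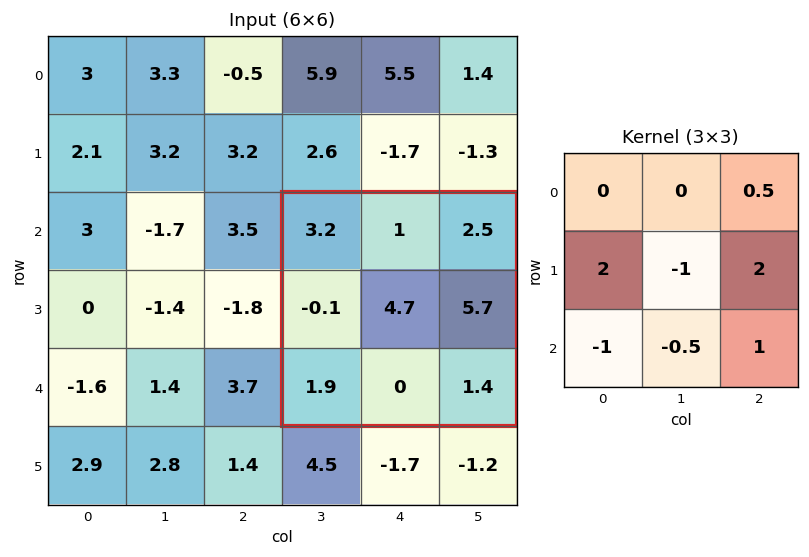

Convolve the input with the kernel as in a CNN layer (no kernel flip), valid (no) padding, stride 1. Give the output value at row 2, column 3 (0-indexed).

The receptive field on the input at this output position is [3.2 1 2.5 / -0.1 4.7 5.7 / 1.9 0 1.4]. Elementwise product with the kernel and sum: 2.5·0.5 + -0.1·2 + 4.7·-1 + 5.7·2 + 1.9·-1 + 0·-0.5 + 1.4·1.

7.25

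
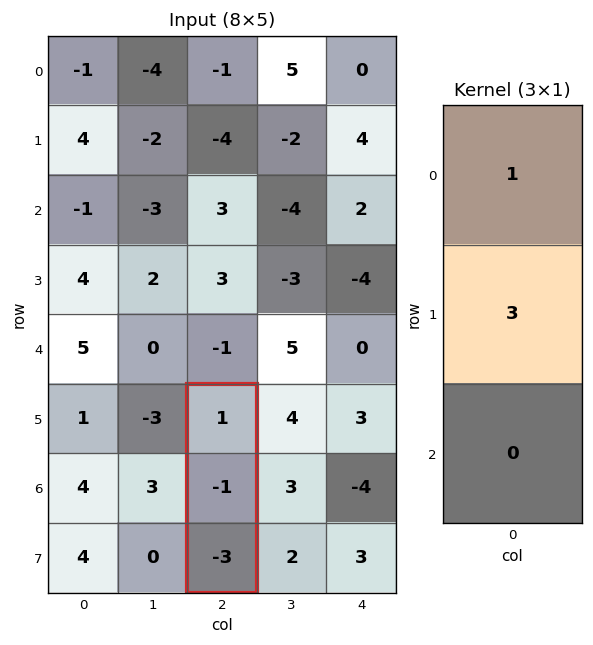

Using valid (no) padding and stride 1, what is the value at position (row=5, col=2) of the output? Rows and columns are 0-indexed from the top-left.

-2

The receptive field on the input at this output position is [1 / -1 / -3]. Elementwise product with the kernel and sum: 1·1 + -1·3.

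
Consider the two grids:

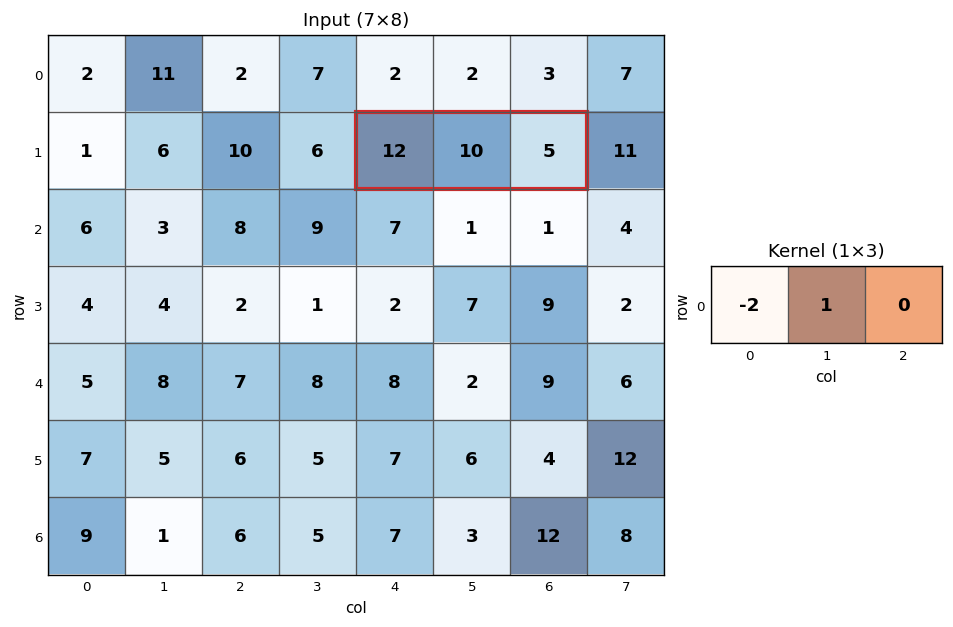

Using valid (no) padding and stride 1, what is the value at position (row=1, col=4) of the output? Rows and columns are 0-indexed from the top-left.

-14

The receptive field on the input at this output position is [12 10 5]. Elementwise product with the kernel and sum: 12·-2 + 10·1.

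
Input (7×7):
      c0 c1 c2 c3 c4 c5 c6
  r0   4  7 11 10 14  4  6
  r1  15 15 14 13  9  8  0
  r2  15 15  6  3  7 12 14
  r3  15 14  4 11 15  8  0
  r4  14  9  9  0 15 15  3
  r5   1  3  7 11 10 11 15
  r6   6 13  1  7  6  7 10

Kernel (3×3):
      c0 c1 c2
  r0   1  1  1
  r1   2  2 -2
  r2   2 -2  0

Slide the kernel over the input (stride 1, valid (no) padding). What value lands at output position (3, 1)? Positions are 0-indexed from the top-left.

The receptive field on the input at this output position is [14 4 11 / 9 9 0 / 3 7 11]. Elementwise product with the kernel and sum: 14·1 + 4·1 + 11·1 + 9·2 + 9·2 + 0·-2 + 3·2 + 7·-2.

57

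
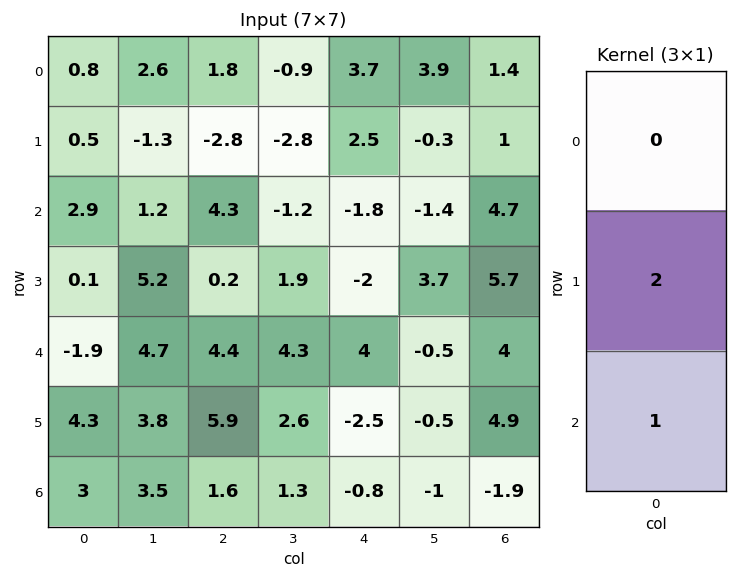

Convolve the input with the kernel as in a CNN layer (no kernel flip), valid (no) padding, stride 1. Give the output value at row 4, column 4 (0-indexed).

-5.8

The receptive field on the input at this output position is [4 / -2.5 / -0.8]. Elementwise product with the kernel and sum: -2.5·2 + -0.8·1.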